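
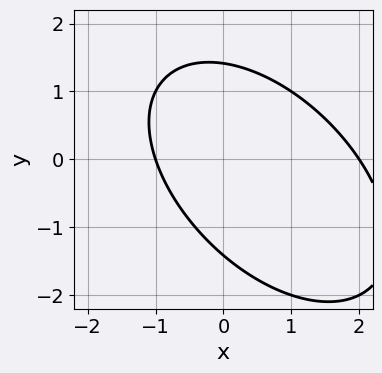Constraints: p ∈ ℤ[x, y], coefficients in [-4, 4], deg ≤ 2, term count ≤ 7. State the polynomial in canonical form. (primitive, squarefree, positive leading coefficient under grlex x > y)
x^2 + x*y + y^2 - x - 2

(a) The degree is 2 — the shape is more complex than any degree-1 curve.
(b) Checking where it meets the axes: among the integer gridlines, it crosses the x-axis at x ∈ {-1, 2}.
(c) The integer polynomial consistent with all of this is the stated p.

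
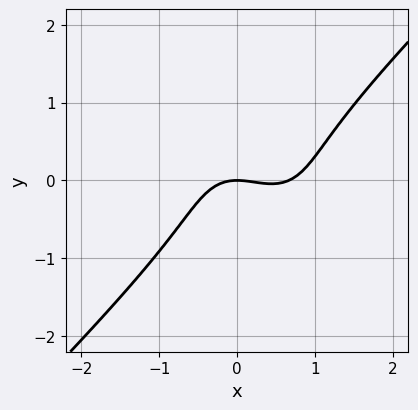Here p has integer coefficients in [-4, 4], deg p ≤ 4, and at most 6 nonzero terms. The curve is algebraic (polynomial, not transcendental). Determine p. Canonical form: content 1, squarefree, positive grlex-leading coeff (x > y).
deg p = 3.
Against the integer gridlines: it meets the y-axis at y = 0 (among the integer gridlines); it crosses the x-axis at the gridline x = 0.
Matching integer coefficients to the picture gives p.

3*x^3 - 3*y^3 - 2*x^2 - 3*y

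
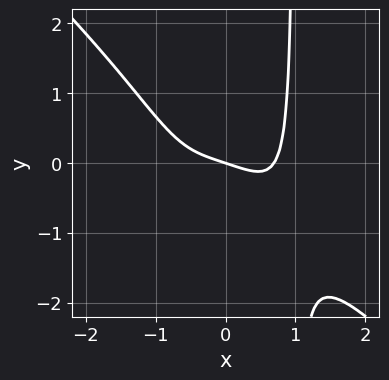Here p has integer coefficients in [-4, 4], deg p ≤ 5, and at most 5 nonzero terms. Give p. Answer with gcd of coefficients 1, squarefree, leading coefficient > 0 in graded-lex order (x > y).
3*x^4 + 3*x^3*y - x - 3*y

deg p = 4. A generic line meets the curve in up to 4 points.
Reading off the gridlines: one y-axis crossing is at y = 0; it meets the x-axis at x = 0 (among the integer gridlines).
The integer polynomial consistent with all of this is the stated p.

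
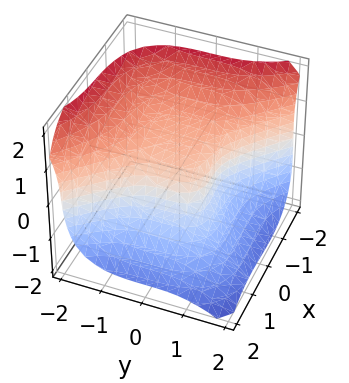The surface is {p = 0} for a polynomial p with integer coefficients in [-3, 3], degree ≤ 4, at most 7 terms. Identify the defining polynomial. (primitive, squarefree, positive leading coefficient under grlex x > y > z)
2*x^3 + 2*y^3 + 2*z^3 + x*z - 1

(a) Degree: the shape is more complex than any degree-2 surface, so deg p = 3.
(b) The integer polynomial consistent with all of this is the stated p.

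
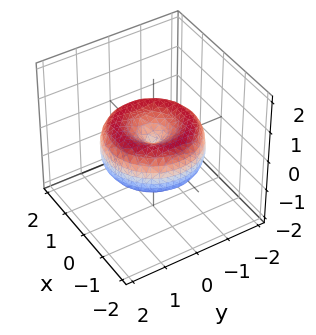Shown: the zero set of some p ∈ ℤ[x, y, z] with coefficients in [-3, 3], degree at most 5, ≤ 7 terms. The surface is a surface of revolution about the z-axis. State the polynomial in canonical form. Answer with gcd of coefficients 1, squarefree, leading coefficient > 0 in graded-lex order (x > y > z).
x^4 + 2*x^2*y^2 + y^4 - 2*x^2 - 2*y^2 + 2*z^2

First, degree: no degree-3 surface has this shape, so deg p = 4.
Then, symmetries: rotational symmetry about the z-axis ⇒ p depends on x, y only through x² + y².
Next, from the axis intercepts and sections: it meets the z-axis at z = 0 (among the integer gridlines); a circular section at z = 0 has radius between 1 and 2.
Finally, matching integer coefficients to the picture gives p.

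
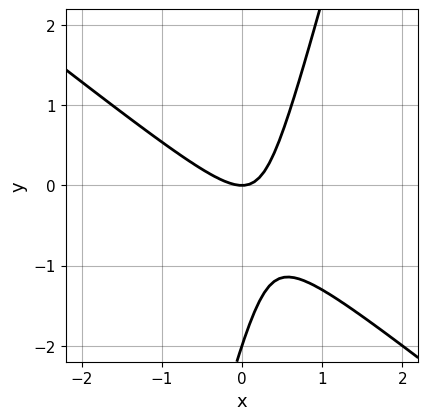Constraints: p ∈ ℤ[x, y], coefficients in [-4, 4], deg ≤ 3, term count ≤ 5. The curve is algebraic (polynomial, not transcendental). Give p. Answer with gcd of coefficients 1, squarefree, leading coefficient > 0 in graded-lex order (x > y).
3*x^2 + 3*x*y - y^2 - 2*y

First, deg p = 2. The shape is more complex than any degree-1 curve.
Then, observable constraints: among the integer gridlines, it crosses the y-axis at y ∈ {-2, 0}; one x-axis crossing is at x = 0.
Finally, assembling these constraints gives the stated polynomial.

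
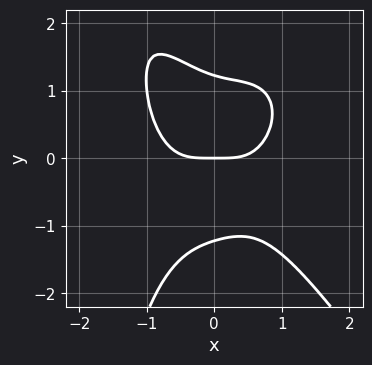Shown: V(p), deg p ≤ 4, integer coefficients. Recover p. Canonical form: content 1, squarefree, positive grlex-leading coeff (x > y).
3*x^4 + x*y^3 - x^2*y + 2*y^3 - 3*y

deg p = 4. The shape is more complex than any degree-3 curve.
From the visible intercepts: it crosses the x-axis at the gridline x = 0; it crosses the y-axis at the gridline y = 0.
Putting this together gives p.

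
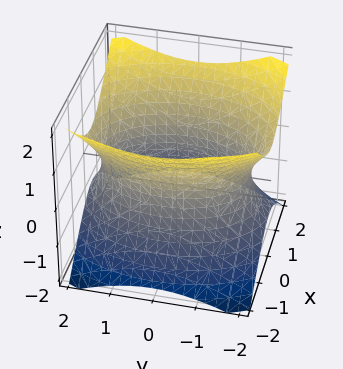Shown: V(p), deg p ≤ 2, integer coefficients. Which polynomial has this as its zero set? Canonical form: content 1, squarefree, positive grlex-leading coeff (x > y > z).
2*x^2 + y^2 - 2*z^2 - 3

Degree: an hourglass — one-sheet hyperboloid; a quadric, so deg p = 2.
Symmetries: the z ↦ −z reflection is a symmetry, so z appears only in even powers; mirror symmetry y ↦ −y ⇒ only even powers of y; it's symmetric under x → −x, forcing even powers of x.
Reading off the gridlines: it misses every integer gridline on the z-axis.
These observations pin down the coefficients.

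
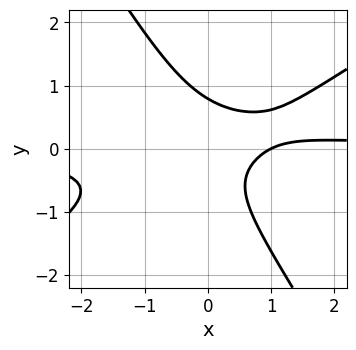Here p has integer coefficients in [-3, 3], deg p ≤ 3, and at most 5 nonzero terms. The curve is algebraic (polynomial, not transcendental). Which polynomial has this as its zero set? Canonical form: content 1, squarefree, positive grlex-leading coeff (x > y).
2*x^2*y - 2*x*y^2 - 2*y^3 - x + 1

deg p = 3. No degree-2 curve has this shape.
Observable constraints: one x-axis crossing is at x = 1.
Assembling these constraints gives the stated polynomial.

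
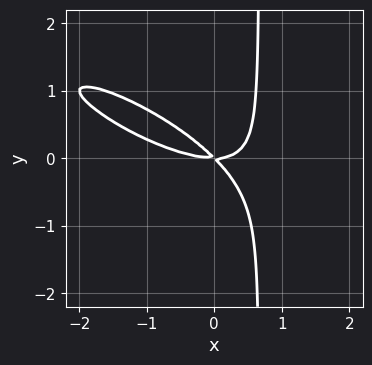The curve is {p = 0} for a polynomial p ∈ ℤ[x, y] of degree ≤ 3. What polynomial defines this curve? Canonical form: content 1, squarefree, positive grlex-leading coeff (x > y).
x^3 + 3*x^2*y + 3*x*y^2 - 2*x*y - 2*y^2

1. The degree is 3 — the shape is more complex than any degree-2 curve.
2. Checking where it meets the axes: one x-axis crossing is at x = 0; one y-axis crossing is at y = 0.
3. Assembling these constraints gives the stated polynomial.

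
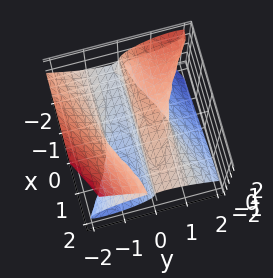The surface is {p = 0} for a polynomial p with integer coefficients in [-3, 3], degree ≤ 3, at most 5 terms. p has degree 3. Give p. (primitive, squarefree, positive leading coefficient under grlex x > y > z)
First, deg p = 3. A generic line meets the surface in up to 3 points.
Then, observable constraints: the y-axis gridline crossings are at y ∈ {-1, 0, 1}; the visible x-axis segment lies entirely on the surface; it meets the z-axis at z = 0 (among the integer gridlines).
Finally, together with the visible shape, these determine p as stated.

2*x*y*z + y^3 + 2*z^3 - y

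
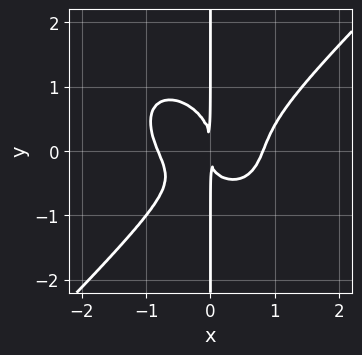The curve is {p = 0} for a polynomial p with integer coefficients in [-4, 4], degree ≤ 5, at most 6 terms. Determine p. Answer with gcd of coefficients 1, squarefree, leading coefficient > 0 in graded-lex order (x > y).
3*x^4 - 3*x*y^3 - 2*x^2*y - 2*x^2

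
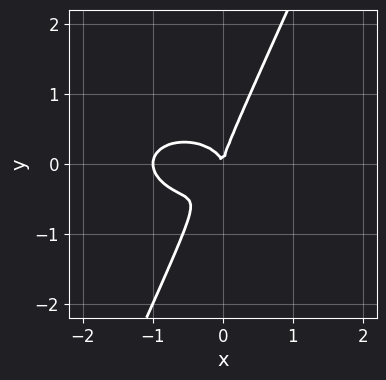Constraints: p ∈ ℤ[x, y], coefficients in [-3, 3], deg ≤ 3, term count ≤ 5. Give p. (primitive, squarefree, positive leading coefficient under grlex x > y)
First, deg p = 3. The shape is more complex than any degree-2 curve.
Then, from the axis intercepts and sections: among the integer gridlines, it crosses the x-axis at x ∈ {-1, 0}; it crosses the y-axis at the gridline y = 0.
Finally, solving for integer coefficients yields p as stated.

x^3 + 2*x*y^2 - y^3 + x^2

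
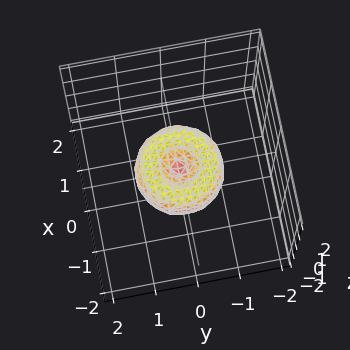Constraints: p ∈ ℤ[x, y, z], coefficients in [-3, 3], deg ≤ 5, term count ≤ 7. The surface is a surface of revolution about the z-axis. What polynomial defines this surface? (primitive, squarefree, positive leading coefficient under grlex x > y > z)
1. The degree is 4 — the shape is more complex than any degree-3 surface.
2. Symmetry: the z-axis is an axis of rotation, so x and y enter only as x² + y².
3. Checking where it meets the axes: it crosses the z-axis at the gridline z = 0; a circular section at z = 0 has radius exactly 1; the x-axis gridline crossings are at x ∈ {-1, 0, 1}; among the integer gridlines, it crosses the y-axis at y ∈ {-1, 0, 1}.
4. Putting this together gives p.

x^4 + 2*x^2*y^2 + y^4 - x^2 - y^2 + z^2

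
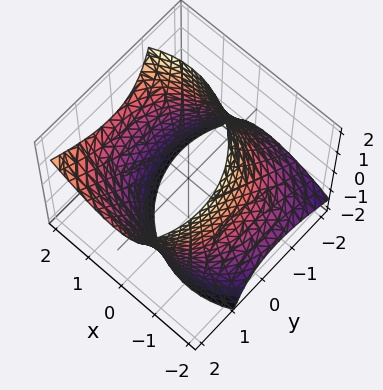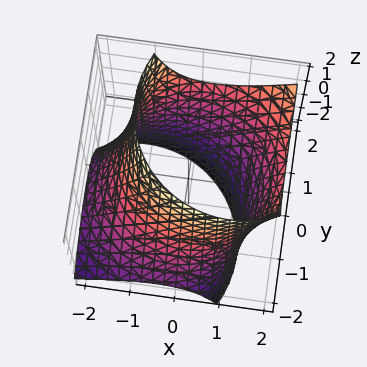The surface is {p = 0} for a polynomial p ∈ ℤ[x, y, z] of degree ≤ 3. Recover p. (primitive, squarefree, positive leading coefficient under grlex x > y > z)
Degree: no degree-1 surface has this shape, so deg p = 2.
Observable constraints: the surface avoids every integer z-axis point in the box.
Matching integer coefficients to the picture gives p.

x^2 - x*z + y^2 - y*z - 3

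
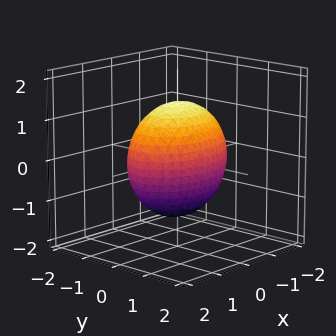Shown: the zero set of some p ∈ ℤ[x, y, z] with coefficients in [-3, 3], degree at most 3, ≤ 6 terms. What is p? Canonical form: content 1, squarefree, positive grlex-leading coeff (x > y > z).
x^2 + 2*y^2 + z^2 - 2

(a) Degree: a closed, bounded, convex surface; a quadric, so deg p = 2.
(b) Symmetries: mirror symmetry x ↦ −x ⇒ only even powers of x; mirror symmetry z ↦ −z ⇒ only even powers of z; it's symmetric under y → −y, forcing even powers of y.
(c) Checking where it meets the axes: among the integer gridlines, it crosses the y-axis at y ∈ {-1, 1}.
(d) Putting this together gives p.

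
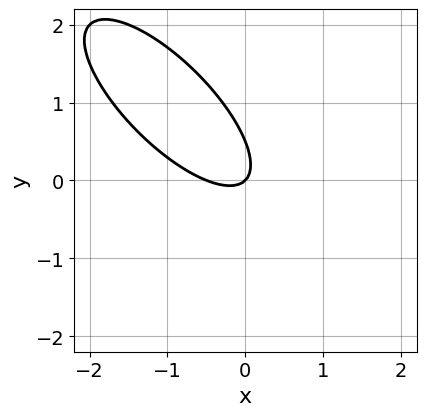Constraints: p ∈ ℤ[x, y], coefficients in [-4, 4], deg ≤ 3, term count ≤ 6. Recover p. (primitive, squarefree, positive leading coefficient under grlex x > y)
2*x^2 + 3*x*y + 2*y^2 + x - y

(a) The degree is 2 — a generic line meets the curve in up to 2 points.
(b) Checking where it meets the axes: one x-axis crossing is at x = 0; one y-axis crossing is at y = 0.
(c) Fitting integer coefficients to these (and the overall shape) gives p.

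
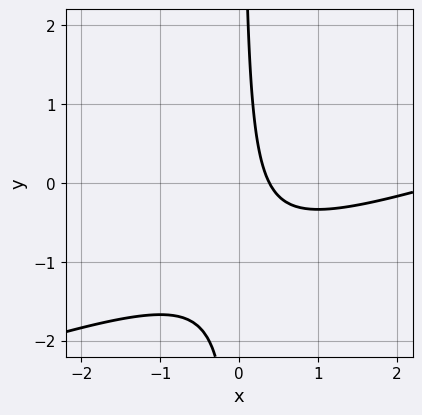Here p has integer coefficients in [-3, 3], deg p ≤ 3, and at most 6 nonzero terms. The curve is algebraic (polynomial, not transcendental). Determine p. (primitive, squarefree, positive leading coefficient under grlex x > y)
x^2 - 3*x*y - 3*x + 1

(a) Degree: no degree-1 curve has this shape, so deg p = 2.
(b) Observable constraints: no y-intercept at any integer in the box.
(c) Matching integer coefficients to the picture gives p.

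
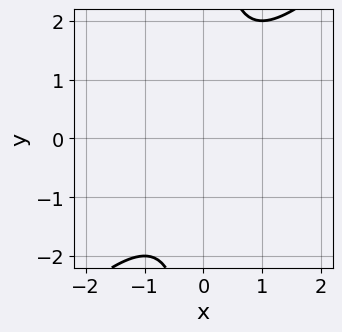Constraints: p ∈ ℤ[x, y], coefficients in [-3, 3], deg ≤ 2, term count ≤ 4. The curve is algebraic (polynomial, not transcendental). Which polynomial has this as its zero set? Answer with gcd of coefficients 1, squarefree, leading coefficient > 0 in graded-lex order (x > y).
(a) deg p = 2.
(b) From the visible intercepts: no x-intercept at any integer in the box; it misses every integer gridline on the y-axis.
(c) Assembling these constraints gives the stated polynomial.

x^2 - x*y + 1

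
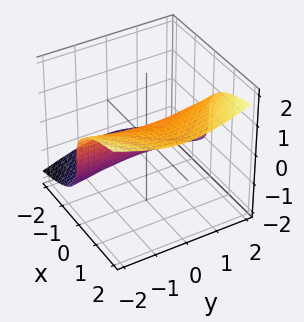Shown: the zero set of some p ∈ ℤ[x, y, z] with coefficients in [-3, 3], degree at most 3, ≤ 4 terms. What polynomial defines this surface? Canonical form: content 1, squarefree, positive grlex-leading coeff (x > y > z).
x*y^2 - x*z^2 - 2*z^3 + 3*x

(a) The degree is 3 — the shape is more complex than any degree-2 surface.
(b) From the axis intercepts and sections: the visible y-axis segment lies entirely on the surface; it meets the z-axis at z = 0 (among the integer gridlines); it crosses the x-axis at the gridline x = 0.
(c) These observations pin down the coefficients.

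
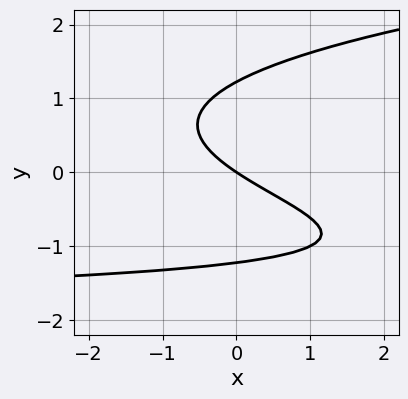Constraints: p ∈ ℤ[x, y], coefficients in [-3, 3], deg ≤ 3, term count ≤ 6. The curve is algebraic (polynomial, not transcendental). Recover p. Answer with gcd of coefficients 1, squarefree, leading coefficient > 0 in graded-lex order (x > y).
First, degree: a generic line meets the curve in up to 3 points, so deg p = 3.
Then, checking where it meets the axes: it meets the x-axis at x = 0 (among the integer gridlines); one y-axis crossing is at y = 0.
Finally, putting this together gives p.

2*y^3 - x*y - 2*x - 3*y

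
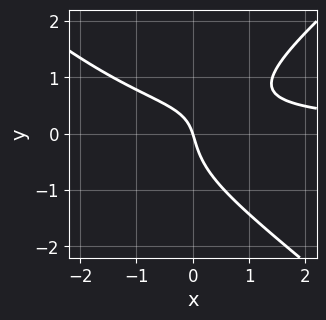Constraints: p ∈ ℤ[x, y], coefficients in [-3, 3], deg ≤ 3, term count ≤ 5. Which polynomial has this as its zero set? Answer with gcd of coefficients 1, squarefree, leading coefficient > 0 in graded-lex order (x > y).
2*x^2*y - 3*y^3 + 3*x*y - 3*x - y

1. deg p = 3. A generic line meets the curve in up to 3 points.
2. Reading off the gridlines: it meets the x-axis at x = 0 (among the integer gridlines); it meets the y-axis at y = 0 (among the integer gridlines).
3. These observations pin down the coefficients.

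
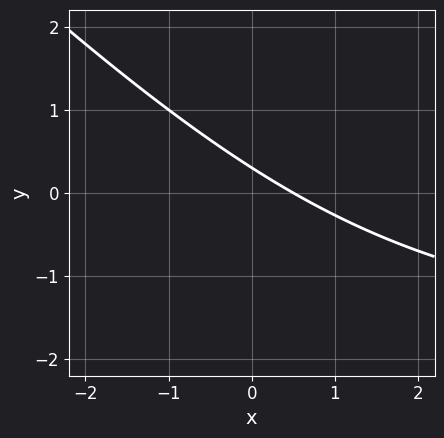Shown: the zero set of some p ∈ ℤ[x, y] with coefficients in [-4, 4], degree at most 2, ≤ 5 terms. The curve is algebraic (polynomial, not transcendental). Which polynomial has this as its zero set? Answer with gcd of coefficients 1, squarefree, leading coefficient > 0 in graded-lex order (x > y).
x*y + y^2 + 2*x + 3*y - 1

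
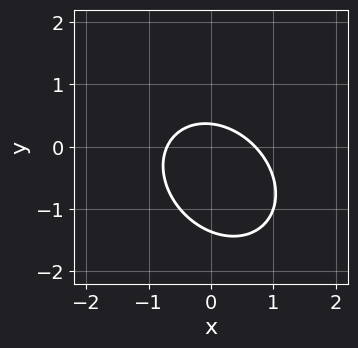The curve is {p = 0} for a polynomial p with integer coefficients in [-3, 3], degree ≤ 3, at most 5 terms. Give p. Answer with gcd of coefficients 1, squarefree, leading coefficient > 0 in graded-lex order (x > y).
First, deg p = 2. No degree-1 curve has this shape.
Finally, the integer polynomial consistent with all of this is the stated p.

2*x^2 + x*y + 2*y^2 + 2*y - 1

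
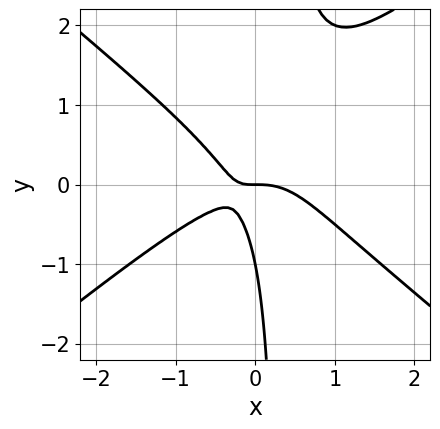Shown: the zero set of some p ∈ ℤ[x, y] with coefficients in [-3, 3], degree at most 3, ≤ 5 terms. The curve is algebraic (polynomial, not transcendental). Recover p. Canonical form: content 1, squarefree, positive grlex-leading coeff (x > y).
2*x^3 - 3*x*y^2 + 2*x*y + y^2 + y

First, degree: no degree-2 curve has this shape, so deg p = 3.
Then, reading off the gridlines: it meets the x-axis at x = 0 (among the integer gridlines); the y-axis gridline crossings are at y ∈ {-1, 0}.
Finally, the integer polynomial consistent with all of this is the stated p.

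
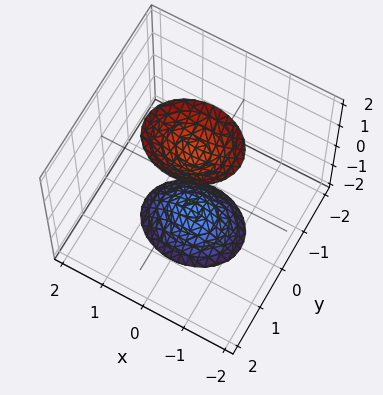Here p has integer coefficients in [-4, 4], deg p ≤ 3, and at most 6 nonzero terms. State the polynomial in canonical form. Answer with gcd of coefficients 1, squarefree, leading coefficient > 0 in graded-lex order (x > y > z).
2*x^2 + 3*y^2 - z^2 + 2

(a) I count 2 distinct pieces. They look like related sheets of one shape, so recover p as a whole.
(b) Degree: two separate bowl-shaped sheets opening away from each other; a quadric, so deg p = 2.
(c) Symmetries: mirror symmetry z ↦ −z ⇒ only even powers of z; the x ↦ −x reflection is a symmetry, so x appears only in even powers; the y ↦ −y reflection is a symmetry, so y appears only in even powers.
(d) Observable constraints: the surface avoids every integer y-axis point in the box; no x-intercept at any integer in the box.
(e) Putting this together gives p.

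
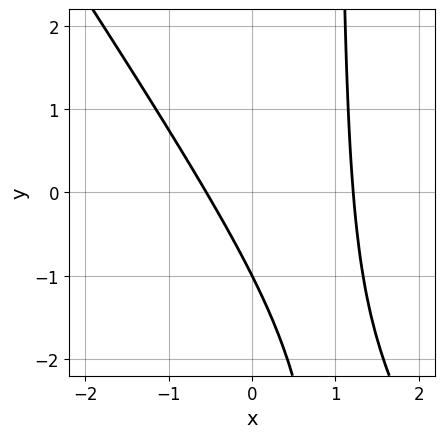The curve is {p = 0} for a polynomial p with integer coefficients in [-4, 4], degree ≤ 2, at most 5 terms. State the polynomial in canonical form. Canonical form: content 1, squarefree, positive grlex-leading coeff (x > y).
3*x^2 + 2*x*y - 2*x - 2*y - 2

deg p = 2. A generic line meets the curve in up to 2 points.
From the axis intercepts and sections: one y-axis crossing is at y = -1.
Together with the visible shape, these determine p as stated.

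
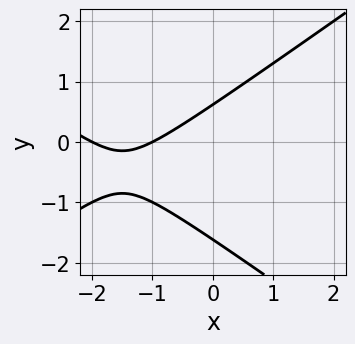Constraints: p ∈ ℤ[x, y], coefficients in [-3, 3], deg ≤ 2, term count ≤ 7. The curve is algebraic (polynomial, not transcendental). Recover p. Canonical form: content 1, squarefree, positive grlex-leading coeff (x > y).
The degree is 2 — a generic line meets the curve in up to 2 points.
From the axis intercepts and sections: among the integer gridlines, it crosses the x-axis at x ∈ {-2, -1}.
Solving for integer coefficients yields p as stated.

x^2 - 2*y^2 + 3*x - 2*y + 2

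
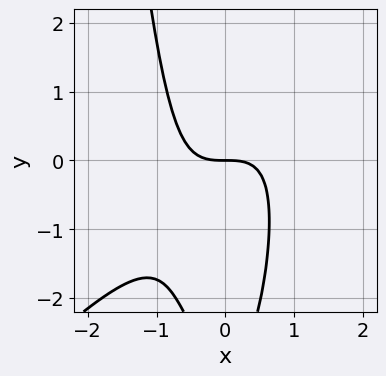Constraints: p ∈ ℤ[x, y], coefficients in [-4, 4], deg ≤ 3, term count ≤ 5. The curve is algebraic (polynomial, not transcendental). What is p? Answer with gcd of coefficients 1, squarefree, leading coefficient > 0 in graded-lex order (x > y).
3*x^3 - 3*x^2*y + y^2 + 3*y

deg p = 3. A generic line meets the curve in up to 3 points.
Checking where it meets the axes: one x-axis crossing is at x = 0; it meets the y-axis at y = 0 (among the integer gridlines).
Matching integer coefficients to the picture gives p.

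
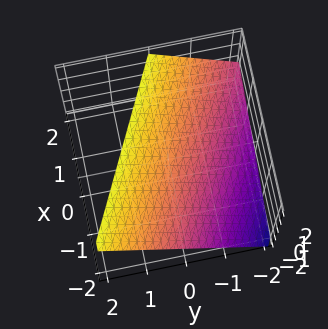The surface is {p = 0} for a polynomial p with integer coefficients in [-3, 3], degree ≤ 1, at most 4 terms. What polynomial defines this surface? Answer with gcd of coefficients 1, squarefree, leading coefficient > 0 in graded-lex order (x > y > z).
1. The degree is 1 — the surface is flat (a plane).
2. From the axis intercepts and sections: one y-axis crossing is at y = -1; it crosses the x-axis at the gridline x = -2; it crosses the z-axis at the gridline z = 1.
3. Together with the visible shape, these determine p as stated.

x + 2*y - 2*z + 2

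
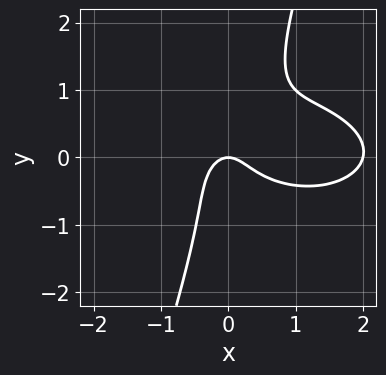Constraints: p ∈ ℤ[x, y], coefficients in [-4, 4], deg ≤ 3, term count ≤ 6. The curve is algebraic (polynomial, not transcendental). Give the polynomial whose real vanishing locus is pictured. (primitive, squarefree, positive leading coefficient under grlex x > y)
x^3 + 3*x*y^2 - y^3 - 2*x^2 - y

deg p = 3.
From the axis intercepts and sections: the x-axis gridline crossings are at x ∈ {0, 2}; it crosses the y-axis at the gridline y = 0.
Putting this together gives p.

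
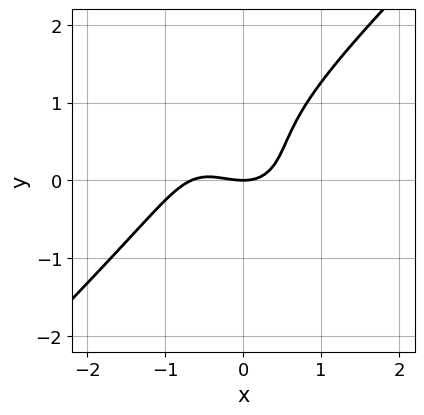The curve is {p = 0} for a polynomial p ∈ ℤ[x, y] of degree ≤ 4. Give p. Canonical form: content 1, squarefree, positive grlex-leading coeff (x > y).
3*x^3 - 3*y^3 + 2*x^2 + 3*y^2 - 3*y

deg p = 3.
Checking where it meets the axes: one x-axis crossing is at x = 0; it crosses the y-axis at the gridline y = 0.
Assembling these constraints gives the stated polynomial.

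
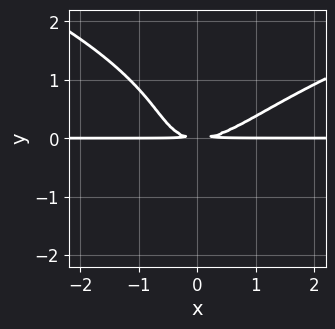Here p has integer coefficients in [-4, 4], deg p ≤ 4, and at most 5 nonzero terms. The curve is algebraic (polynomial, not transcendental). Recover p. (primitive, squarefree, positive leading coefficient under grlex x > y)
1. deg p = 4. The shape is more complex than any degree-3 curve.
2. From the axis intercepts and sections: every point of the x-axis in the box is on the curve.
3. Fitting integer coefficients to these (and the overall shape) gives p.

2*y^4 - 2*x^2*y + 2*x*y^2 + 3*y^2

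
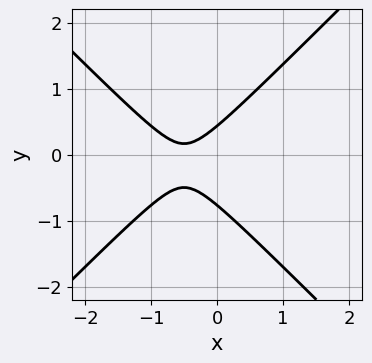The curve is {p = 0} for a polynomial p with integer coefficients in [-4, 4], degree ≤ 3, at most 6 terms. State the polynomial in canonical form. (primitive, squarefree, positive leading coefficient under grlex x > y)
Degree: a generic line meets the curve in up to 2 points, so deg p = 2.
Observable constraints: no x-intercept at any integer in the box.
Solving for integer coefficients yields p as stated.

3*x^2 - 3*y^2 + 3*x - y + 1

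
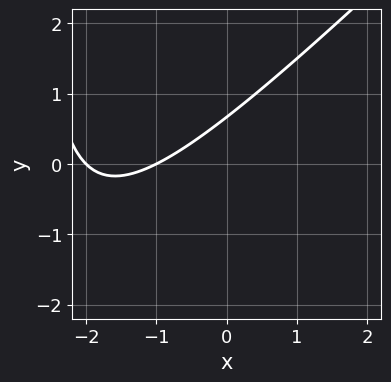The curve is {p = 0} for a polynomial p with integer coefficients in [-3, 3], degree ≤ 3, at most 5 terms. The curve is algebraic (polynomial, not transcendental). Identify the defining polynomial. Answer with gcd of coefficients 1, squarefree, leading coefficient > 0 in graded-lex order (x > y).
First, the degree is 2 — the shape is more complex than any degree-1 curve.
Next, checking where it meets the axes: the x-axis gridline crossings are at x ∈ {-2, -1}.
Finally, these observations pin down the coefficients.

x^2 - x*y + 3*x - 3*y + 2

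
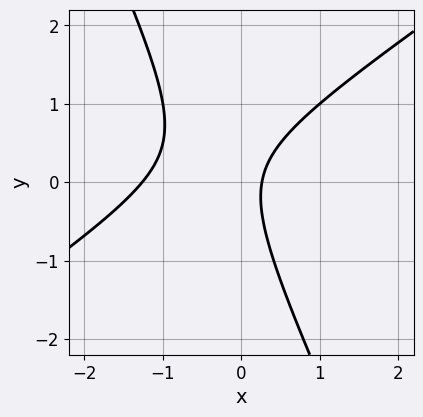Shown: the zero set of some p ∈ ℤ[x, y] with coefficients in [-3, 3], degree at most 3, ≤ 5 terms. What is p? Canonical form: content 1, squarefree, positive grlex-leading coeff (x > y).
3*x^2 - 3*x*y - 2*y^2 + 3*x - 1

1. The degree is 2 — no degree-1 curve has this shape.
2. From the visible intercepts: no y-intercept at any integer in the box.
3. These observations pin down the coefficients.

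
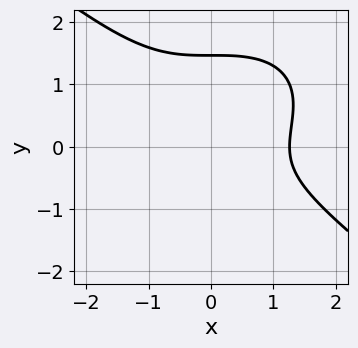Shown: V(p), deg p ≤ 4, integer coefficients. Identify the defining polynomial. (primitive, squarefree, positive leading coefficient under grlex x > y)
1. deg p = 3.
2. The integer polynomial consistent with all of this is the stated p.

x^3 + 2*y^3 - 2*y^2 - 2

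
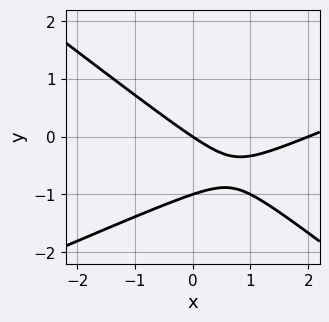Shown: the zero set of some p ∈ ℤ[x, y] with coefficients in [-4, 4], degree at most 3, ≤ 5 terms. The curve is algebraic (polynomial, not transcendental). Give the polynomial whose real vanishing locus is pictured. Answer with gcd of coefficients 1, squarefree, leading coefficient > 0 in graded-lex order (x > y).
deg p = 2. A generic line meets the curve in up to 2 points.
From the visible intercepts: among the integer gridlines, it crosses the x-axis at x ∈ {0, 2}; the y-axis gridline crossings are at y ∈ {-1, 0}.
Putting this together gives p.

x^2 - x*y - 3*y^2 - 2*x - 3*y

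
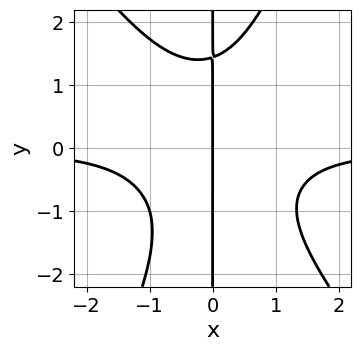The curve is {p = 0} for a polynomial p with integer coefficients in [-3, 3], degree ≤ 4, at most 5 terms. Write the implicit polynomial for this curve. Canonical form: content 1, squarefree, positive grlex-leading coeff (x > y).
3*x^3*y + x^2*y^2 - x*y^3 + 3*x

The degree is 4 — the shape is more complex than any degree-3 curve.
Checking where it meets the axes: every point of the y-axis in the box is on the curve; one x-axis crossing is at x = 0.
Together with the visible shape, these determine p as stated.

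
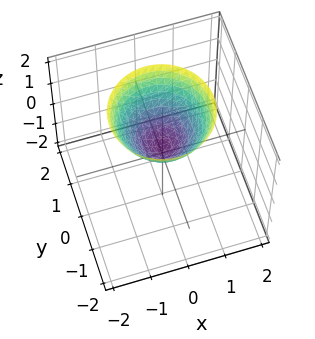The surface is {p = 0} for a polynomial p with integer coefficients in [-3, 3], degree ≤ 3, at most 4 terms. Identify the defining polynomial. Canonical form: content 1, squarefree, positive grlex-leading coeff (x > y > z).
3*x^2 + 3*y^2 - 3*z + 1

First, degree: a generic line meets the surface in up to 2 points, so deg p = 2.
Then, symmetry: the z-axis is an axis of rotation, so x and y enter only as x² + y².
Then, checking where it meets the axes: no x-intercept at any integer in the box; no y-intercept at any integer in the box; a circular section at z = 1 has radius between 0 and 1.
Finally, solving for integer coefficients yields p as stated.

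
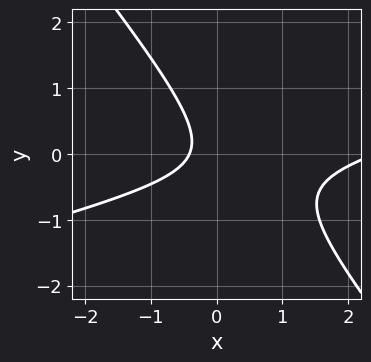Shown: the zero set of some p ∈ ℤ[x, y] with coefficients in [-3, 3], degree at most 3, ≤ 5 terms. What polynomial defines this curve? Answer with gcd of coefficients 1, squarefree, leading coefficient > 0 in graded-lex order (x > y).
Degree: no degree-1 curve has this shape, so deg p = 2.
Observable constraints: no y-intercept at any integer in the box.
Fitting integer coefficients to these (and the overall shape) gives p.

x^2 - 3*x*y - 3*y^2 - 2*x - 1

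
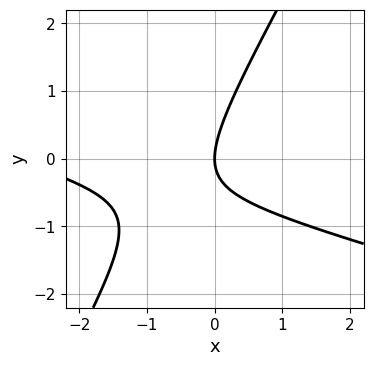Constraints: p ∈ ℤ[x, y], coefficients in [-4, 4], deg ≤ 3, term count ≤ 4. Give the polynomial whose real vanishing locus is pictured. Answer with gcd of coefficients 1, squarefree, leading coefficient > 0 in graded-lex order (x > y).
x^2 + 3*x*y - 2*y^2 + 3*x

First, deg p = 2.
Then, from the axis intercepts and sections: it crosses the x-axis at the gridline x = 0; it crosses the y-axis at the gridline y = 0.
Finally, the integer polynomial consistent with all of this is the stated p.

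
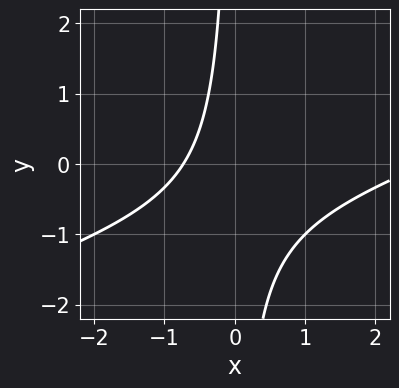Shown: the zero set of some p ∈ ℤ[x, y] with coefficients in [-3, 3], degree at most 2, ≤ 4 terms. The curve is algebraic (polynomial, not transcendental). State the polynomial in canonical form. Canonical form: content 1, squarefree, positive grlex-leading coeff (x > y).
The degree is 2 — no degree-1 curve has this shape.
From the visible intercepts: no y-intercept at any integer in the box.
Assembling these constraints gives the stated polynomial.

x^2 - 3*x*y - 2*x - 2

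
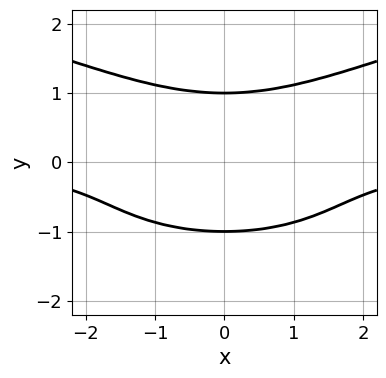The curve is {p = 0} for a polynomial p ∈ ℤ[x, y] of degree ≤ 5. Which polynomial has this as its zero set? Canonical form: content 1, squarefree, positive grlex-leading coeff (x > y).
First, degree: the shape is more complex than any degree-3 curve, so deg p = 4.
Next, symmetries: mirror symmetry x ↦ −x ⇒ only even powers of x.
Next, reading off the gridlines: the y-axis gridline crossings are at y ∈ {-1, 1}; the curve avoids every integer x-axis point in the box.
Finally, together with the visible shape, these determine p as stated.

2*y^4 - x^2*y - 2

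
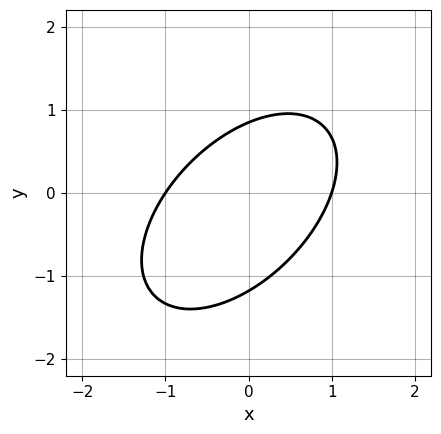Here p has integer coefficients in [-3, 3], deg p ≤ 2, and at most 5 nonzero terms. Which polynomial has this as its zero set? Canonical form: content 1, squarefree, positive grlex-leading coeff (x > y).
3*x^2 - 3*x*y + 3*y^2 + y - 3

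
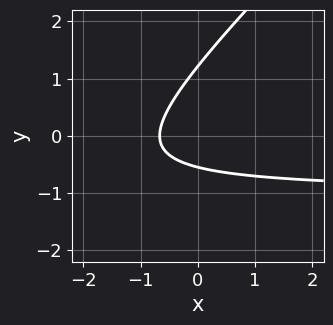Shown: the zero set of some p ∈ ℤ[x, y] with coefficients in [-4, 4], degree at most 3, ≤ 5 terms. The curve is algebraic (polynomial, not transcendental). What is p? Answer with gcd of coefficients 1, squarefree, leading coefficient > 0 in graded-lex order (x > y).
3*x*y - 3*y^2 + 3*x + 2*y + 2

(a) deg p = 2. A generic line meets the curve in up to 2 points.
(b) Solving for integer coefficients yields p as stated.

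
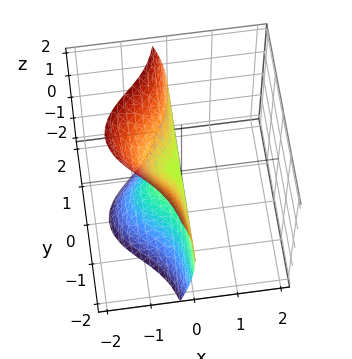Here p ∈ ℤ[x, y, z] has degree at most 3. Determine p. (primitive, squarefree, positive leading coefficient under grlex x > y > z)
First, the degree is 3 — the shape is more complex than any degree-2 surface.
Next, from the visible intercepts: the visible y-axis segment lies entirely on the surface; it crosses the z-axis at the gridline z = 0; one x-axis crossing is at x = 0.
Finally, solving for integer coefficients yields p as stated.

x^3 + 3*x*y^2 + z^2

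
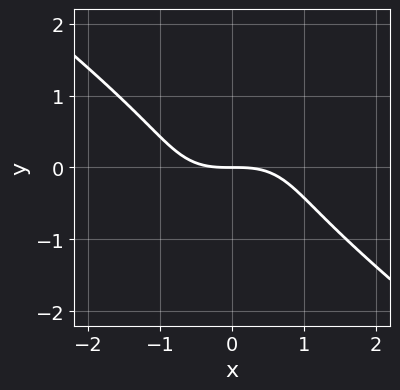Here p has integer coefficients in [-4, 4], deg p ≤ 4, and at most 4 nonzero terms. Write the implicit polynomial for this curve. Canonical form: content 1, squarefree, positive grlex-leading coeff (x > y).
1. The degree is 3 — no degree-2 curve has this shape.
2. Checking where it meets the axes: it crosses the y-axis at the gridline y = 0; one x-axis crossing is at x = 0.
3. The integer polynomial consistent with all of this is the stated p.

x^3 + 2*y^3 + 2*y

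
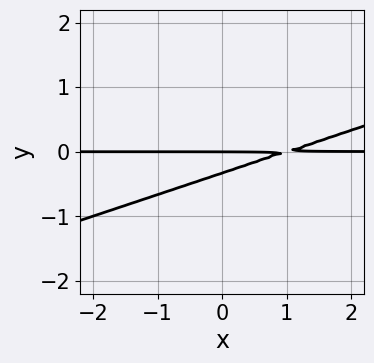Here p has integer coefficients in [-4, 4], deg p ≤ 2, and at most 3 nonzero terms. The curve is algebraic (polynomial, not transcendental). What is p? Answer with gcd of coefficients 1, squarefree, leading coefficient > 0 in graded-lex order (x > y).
x*y - 3*y^2 - y

The degree is 2 — no degree-1 curve has this shape.
Checking where it meets the axes: one y-axis crossing is at y = 0; the visible x-axis segment lies entirely on the curve.
Solving for integer coefficients yields p as stated.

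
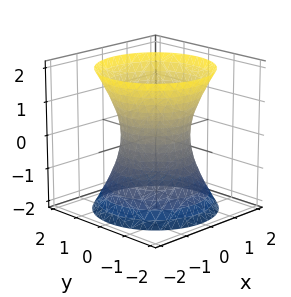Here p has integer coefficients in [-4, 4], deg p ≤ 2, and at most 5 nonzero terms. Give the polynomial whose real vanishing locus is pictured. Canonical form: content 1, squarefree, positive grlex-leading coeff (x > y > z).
Degree: an hourglass — one-sheet hyperboloid; a quadric, so deg p = 2.
Symmetry: every cross-section ⟂ z is a circle, so x, y appear only via x² + y²; the z ↦ −z reflection is a symmetry, so z appears only in even powers.
Checking where it meets the axes: a circular section at z = 2 has radius between 1 and 2; the y-axis gridline crossings are at y ∈ {-1, 1}; among the integer gridlines, it crosses the x-axis at x ∈ {-1, 1}.
Solving for integer coefficients yields p as stated.

2*x^2 + 2*y^2 - z^2 - 2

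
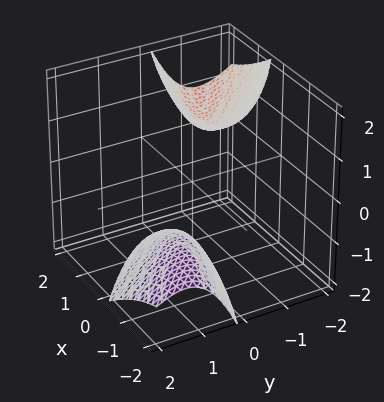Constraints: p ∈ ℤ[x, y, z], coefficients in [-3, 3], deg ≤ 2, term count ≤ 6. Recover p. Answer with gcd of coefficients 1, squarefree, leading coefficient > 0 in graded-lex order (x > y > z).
x^2 + 3*x*y + 3*y^2 + 2*y*z - z^2 + 2

First, there are 2 components.
Then, the degree is 2 — no degree-1 surface has this shape.
Then, reading off the gridlines: it misses every integer gridline on the x-axis; it misses every integer gridline on the y-axis.
Finally, these observations pin down the coefficients.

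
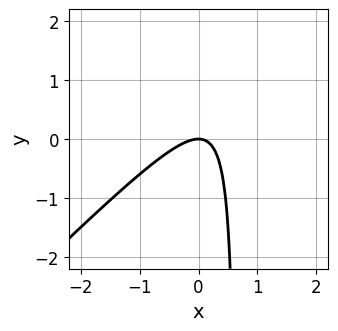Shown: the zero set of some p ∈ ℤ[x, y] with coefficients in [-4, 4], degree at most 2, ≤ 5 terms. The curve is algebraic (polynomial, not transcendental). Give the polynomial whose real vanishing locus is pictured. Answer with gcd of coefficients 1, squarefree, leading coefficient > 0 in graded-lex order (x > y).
deg p = 2. A generic line meets the curve in up to 2 points.
Against the integer gridlines: it meets the x-axis at x = 0 (among the integer gridlines); it crosses the y-axis at the gridline y = 0.
These observations pin down the coefficients.

3*x^2 - 3*x*y + 2*y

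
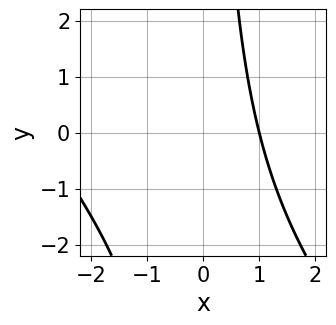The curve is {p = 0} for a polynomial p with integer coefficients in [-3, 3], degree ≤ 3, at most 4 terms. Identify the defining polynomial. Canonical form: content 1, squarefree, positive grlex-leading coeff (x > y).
x^2 + x*y + 2*x - 3

1. deg p = 2. A generic line meets the curve in up to 2 points.
2. Reading off the gridlines: it misses every integer gridline on the y-axis; one x-axis crossing is at x = 1.
3. Solving for integer coefficients yields p as stated.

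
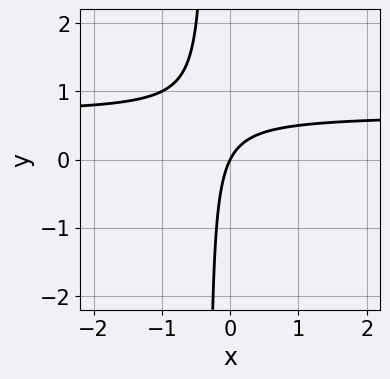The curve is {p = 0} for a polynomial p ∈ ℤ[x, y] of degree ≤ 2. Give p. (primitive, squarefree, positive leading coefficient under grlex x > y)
3*x*y - 2*x + y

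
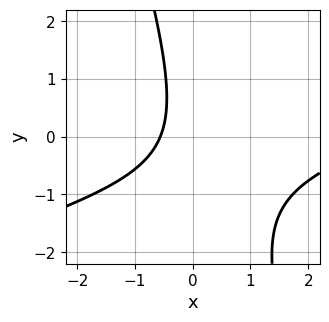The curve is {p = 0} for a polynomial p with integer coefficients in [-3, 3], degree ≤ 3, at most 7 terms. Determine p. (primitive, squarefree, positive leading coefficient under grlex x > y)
First, degree: no degree-1 curve has this shape, so deg p = 2.
Then, reading off the gridlines: no y-intercept at any integer in the box.
Finally, putting this together gives p.

x^2 - 3*x*y - y^2 - 3*x - 2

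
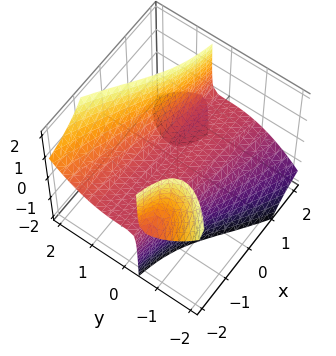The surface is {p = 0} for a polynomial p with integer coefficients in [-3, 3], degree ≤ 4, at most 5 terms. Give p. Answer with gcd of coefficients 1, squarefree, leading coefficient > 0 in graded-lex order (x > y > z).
3*x*y*z + 2*y^3 - 3*z

(a) I count 3 distinct pieces.
(b) The degree is 3 — no degree-2 surface has this shape.
(c) From the visible intercepts: one z-axis crossing is at z = 0; one y-axis crossing is at y = 0; the visible x-axis segment lies entirely on the surface.
(d) Putting this together gives p.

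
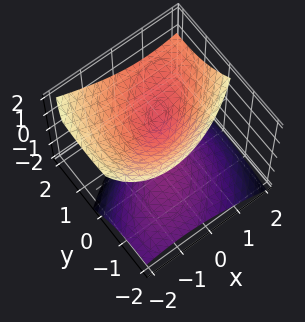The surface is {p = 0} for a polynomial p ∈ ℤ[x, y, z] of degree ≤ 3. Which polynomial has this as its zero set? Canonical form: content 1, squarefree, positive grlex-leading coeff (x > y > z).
2*x^2 - 2*x*y + 2*y^2 - 3*y*z - 3*z^2 + 1

(a) There are 2 components. They look like related sheets of one shape, so recover p as a whole.
(b) deg p = 2. No degree-1 surface has this shape.
(c) Against the integer gridlines: it misses every integer gridline on the x-axis; no y-intercept at any integer in the box.
(d) Together with the visible shape, these determine p as stated.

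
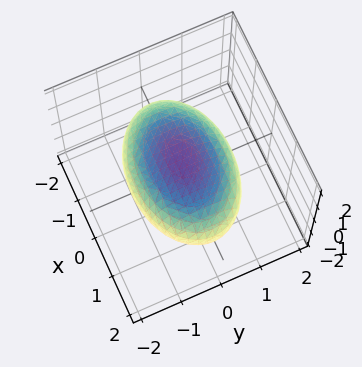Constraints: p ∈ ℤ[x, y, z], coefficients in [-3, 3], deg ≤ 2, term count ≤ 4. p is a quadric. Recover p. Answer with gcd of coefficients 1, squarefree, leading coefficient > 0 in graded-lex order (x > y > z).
x^2 + 2*y^2 + 3*z^2 - 3

deg p = 2.
Symmetries: mirror symmetry y ↦ −y ⇒ only even powers of y; it's symmetric under x → −x, forcing even powers of x; it's symmetric under z → −z, forcing even powers of z.
Observable constraints: among the integer gridlines, it crosses the z-axis at z ∈ {-1, 1}.
Fitting integer coefficients to these (and the overall shape) gives p.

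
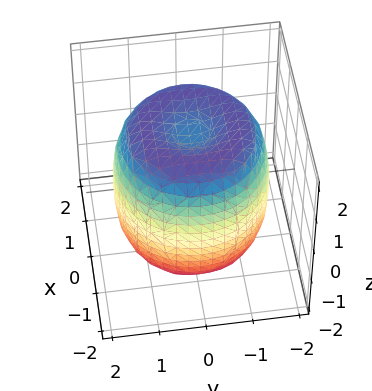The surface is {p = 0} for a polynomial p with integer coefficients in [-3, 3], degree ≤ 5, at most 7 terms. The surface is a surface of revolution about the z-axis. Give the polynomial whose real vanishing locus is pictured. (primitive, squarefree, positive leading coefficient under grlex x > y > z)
x^4 + 2*x^2*y^2 + y^4 - 2*x^2 - 2*y^2 + z^2 - 2

(a) deg p = 4.
(b) By symmetry, the z-axis is an axis of rotation, so x and y enter only as x² + y².
(c) Checking where it meets the axes: a circular section at z = 0 has radius between 1 and 2.
(d) Assembling these constraints gives the stated polynomial.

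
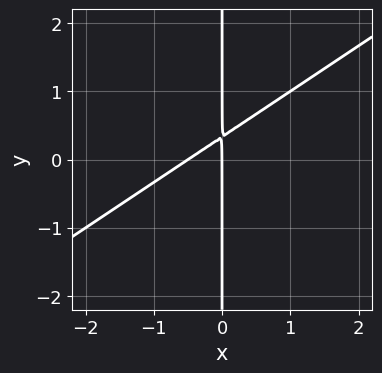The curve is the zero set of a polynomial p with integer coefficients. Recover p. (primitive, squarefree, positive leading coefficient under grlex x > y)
2*x^2 - 3*x*y + x

deg p = 2.
From the axis intercepts and sections: every point of the y-axis in the box is on the curve; one x-axis crossing is at x = 0.
Matching integer coefficients to the picture gives p.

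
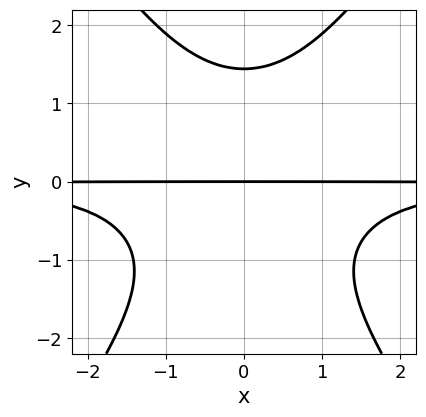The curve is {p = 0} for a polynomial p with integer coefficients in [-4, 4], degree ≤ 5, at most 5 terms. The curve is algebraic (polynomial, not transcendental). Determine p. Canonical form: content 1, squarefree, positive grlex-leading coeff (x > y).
First, deg p = 4. The shape is more complex than any degree-3 curve.
Then, symmetries: it's symmetric under x → −x, forcing even powers of x.
Then, from the axis intercepts and sections: every point of the x-axis in the box is on the curve; one y-axis crossing is at y = 0.
Finally, matching integer coefficients to the picture gives p.

2*x^2*y^2 - y^4 + 3*y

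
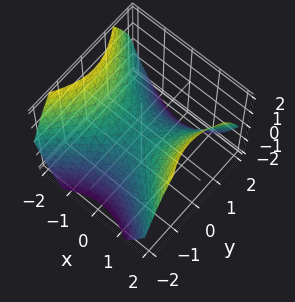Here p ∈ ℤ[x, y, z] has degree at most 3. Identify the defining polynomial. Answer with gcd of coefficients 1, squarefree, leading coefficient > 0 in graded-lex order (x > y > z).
2*x^2 - 2*y^2 - 3*z

1. Degree: a hyperbolic paraboloid; a quadric, so deg p = 2.
2. Symmetries: mirror symmetry x ↦ −x ⇒ only even powers of x; mirror symmetry y ↦ −y ⇒ only even powers of y.
3. Checking where it meets the axes: it meets the x-axis at x = 0 (among the integer gridlines); one y-axis crossing is at y = 0.
4. Matching integer coefficients to the picture gives p.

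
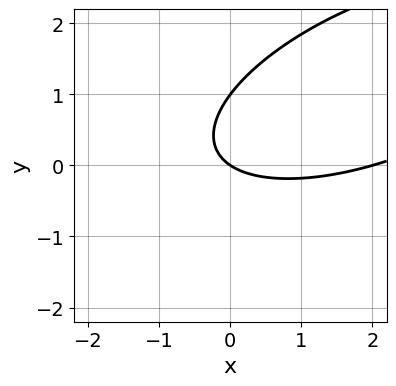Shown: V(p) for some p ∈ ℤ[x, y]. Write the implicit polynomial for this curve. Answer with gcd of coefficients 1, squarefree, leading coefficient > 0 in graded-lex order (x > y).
x^2 - 2*x*y + 3*y^2 - 2*x - 3*y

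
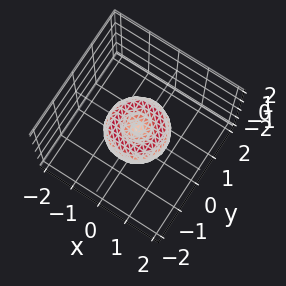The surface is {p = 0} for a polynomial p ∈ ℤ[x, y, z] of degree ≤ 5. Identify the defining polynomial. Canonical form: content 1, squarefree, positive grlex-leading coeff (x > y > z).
First, deg p = 4. The shape is more complex than any degree-3 surface.
Next, symmetry: every cross-section ⟂ z is a circle, so x, y appear only via x² + y².
Then, observable constraints: the y-axis gridline crossings are at y ∈ {-1, 0, 1}; it meets the z-axis at z = 0 (among the integer gridlines).
Finally, matching integer coefficients to the picture gives p. Check: (-1, 0, 0) on the x-axis lies on the surface, and p(-1, 0, 0) = 0. ✓

x^4 + 2*x^2*y^2 + y^4 - x^2 - y^2 + z^2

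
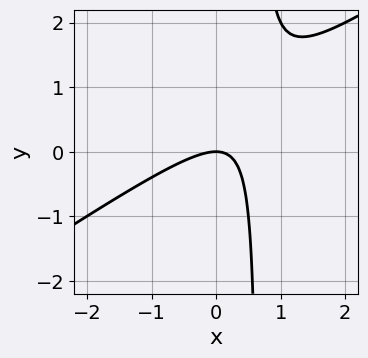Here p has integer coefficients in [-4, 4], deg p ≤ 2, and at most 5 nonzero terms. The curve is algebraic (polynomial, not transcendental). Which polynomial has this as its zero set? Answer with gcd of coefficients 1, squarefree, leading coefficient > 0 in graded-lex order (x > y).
2*x^2 - 3*x*y + 2*y

1. Degree: no degree-1 curve has this shape, so deg p = 2.
2. From the axis intercepts and sections: it crosses the x-axis at the gridline x = 0; it crosses the y-axis at the gridline y = 0.
3. The integer polynomial consistent with all of this is the stated p.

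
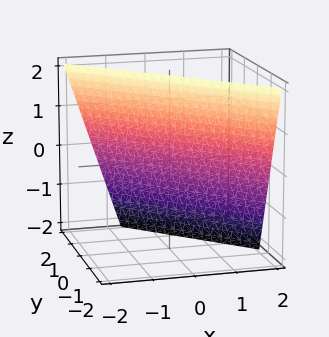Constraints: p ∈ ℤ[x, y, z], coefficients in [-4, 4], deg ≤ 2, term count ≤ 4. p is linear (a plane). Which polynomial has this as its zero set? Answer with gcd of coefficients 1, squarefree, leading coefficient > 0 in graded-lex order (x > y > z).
3*x + 3*y + z - 2

1. Degree: every cross-section is a straight line — this is a plane, so deg p = 1.
2. From the axis intercepts and sections: it meets the z-axis at z = 2 (among the integer gridlines).
3. The integer polynomial consistent with all of this is the stated p.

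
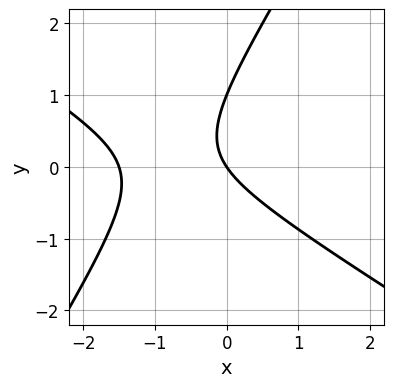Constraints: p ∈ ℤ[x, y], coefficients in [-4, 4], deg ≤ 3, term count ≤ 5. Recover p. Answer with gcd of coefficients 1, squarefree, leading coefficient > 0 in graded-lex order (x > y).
2*x^2 + 2*x*y - 2*y^2 + 3*x + 2*y

(a) The degree is 2 — a generic line meets the curve in up to 2 points.
(b) Observable constraints: among the integer gridlines, it crosses the y-axis at y ∈ {0, 1}; it crosses the x-axis at the gridline x = 0.
(c) Matching integer coefficients to the picture gives p.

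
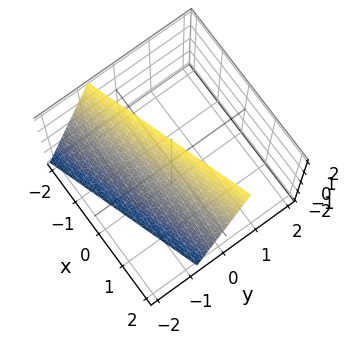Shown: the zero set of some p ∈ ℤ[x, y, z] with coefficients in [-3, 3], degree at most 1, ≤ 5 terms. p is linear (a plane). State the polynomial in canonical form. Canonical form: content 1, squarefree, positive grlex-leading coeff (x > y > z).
deg p = 1.
Checking where it meets the axes: it meets the x-axis at x = 2 (among the integer gridlines); it crosses the z-axis at the gridline z = 2.
These observations pin down the coefficients.

x - 3*y + z - 2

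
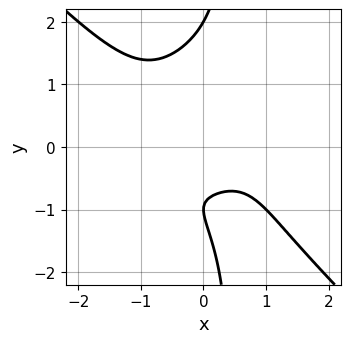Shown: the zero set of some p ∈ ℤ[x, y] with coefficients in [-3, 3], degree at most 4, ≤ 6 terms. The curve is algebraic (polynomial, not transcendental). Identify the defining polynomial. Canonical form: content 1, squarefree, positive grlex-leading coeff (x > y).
2*x^4 + 2*x*y^3 - y^3 + 3*y + 2

1. deg p = 4. The shape is more complex than any degree-3 curve.
2. Reading off the gridlines: it misses every integer gridline on the x-axis; the y-axis gridline crossings are at y ∈ {-1, 2}.
3. Matching integer coefficients to the picture gives p.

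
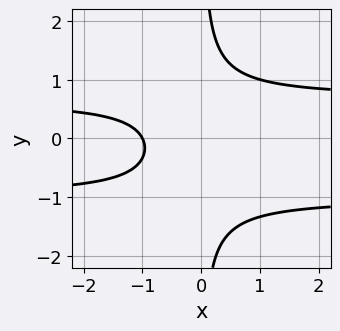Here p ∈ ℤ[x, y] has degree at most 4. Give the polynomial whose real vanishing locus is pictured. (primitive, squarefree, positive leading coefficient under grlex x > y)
3*x*y^2 + x*y - 2*x - 2

(a) Degree: the shape is more complex than any degree-2 curve, so deg p = 3.
(b) Against the integer gridlines: one x-axis crossing is at x = -1; no y-intercept at any integer in the box.
(c) The integer polynomial consistent with all of this is the stated p.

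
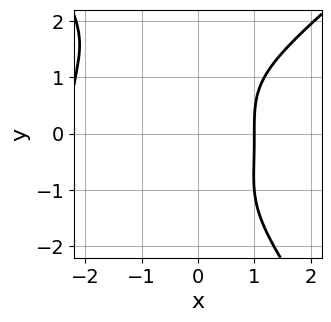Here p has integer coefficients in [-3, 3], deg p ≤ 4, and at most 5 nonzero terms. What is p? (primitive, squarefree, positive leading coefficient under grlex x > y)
x^4 - x*y^3 - y^4 + 2*x^3 - 3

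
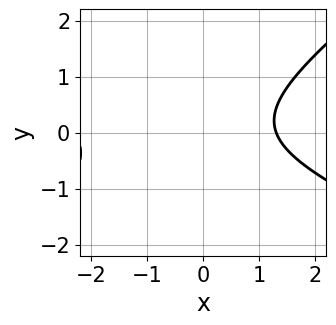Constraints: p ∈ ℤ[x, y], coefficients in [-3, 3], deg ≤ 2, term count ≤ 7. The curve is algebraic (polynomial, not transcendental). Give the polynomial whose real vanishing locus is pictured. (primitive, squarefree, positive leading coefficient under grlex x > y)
deg p = 2. The shape is more complex than any degree-1 curve.
Observable constraints: it misses every integer gridline on the y-axis.
Together with the visible shape, these determine p as stated.

x^2 + x*y - 3*y^2 + x - 3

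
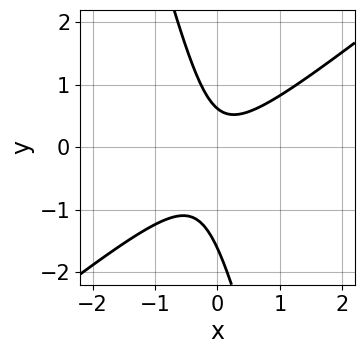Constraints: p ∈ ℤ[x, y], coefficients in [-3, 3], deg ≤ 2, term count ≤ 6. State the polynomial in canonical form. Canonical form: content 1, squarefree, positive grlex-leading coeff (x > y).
(a) The degree is 2 — the shape is more complex than any degree-1 curve.
(b) Checking where it meets the axes: the curve avoids every integer x-axis point in the box.
(c) The integer polynomial consistent with all of this is the stated p.

3*x^2 - 3*x*y - y^2 - y + 1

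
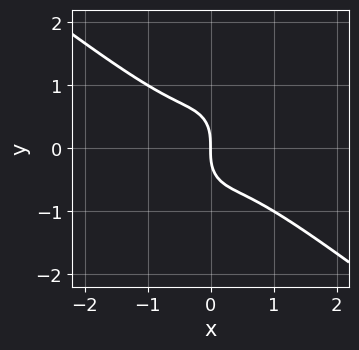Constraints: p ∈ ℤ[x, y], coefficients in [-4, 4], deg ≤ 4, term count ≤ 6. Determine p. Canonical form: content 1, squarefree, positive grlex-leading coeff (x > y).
2*x^3 + 2*x^2*y + y^3 + x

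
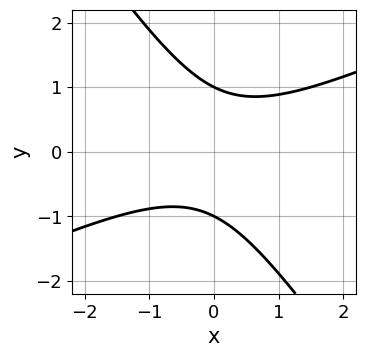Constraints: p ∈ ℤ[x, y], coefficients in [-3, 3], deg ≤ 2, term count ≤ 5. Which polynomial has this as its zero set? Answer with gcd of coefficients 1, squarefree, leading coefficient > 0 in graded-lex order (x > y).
2*x^2 - 3*x*y - 3*y^2 + 3

First, the degree is 2 — no degree-1 curve has this shape.
Then, reading off the gridlines: no x-intercept at any integer in the box; among the integer gridlines, it crosses the y-axis at y ∈ {-1, 1}.
Finally, putting this together gives p.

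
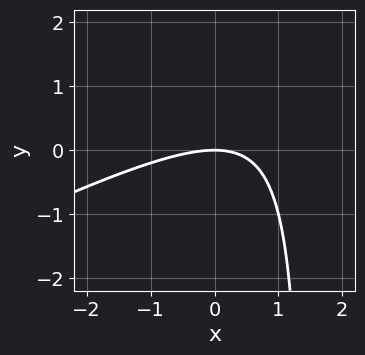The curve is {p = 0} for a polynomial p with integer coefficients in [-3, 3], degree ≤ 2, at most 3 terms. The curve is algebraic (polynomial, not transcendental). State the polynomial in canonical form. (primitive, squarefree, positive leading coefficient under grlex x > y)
x^2 - 2*x*y + 3*y

(a) The degree is 2 — a generic line meets the curve in up to 2 points.
(b) From the axis intercepts and sections: it crosses the y-axis at the gridline y = 0; one x-axis crossing is at x = 0.
(c) Solving for integer coefficients yields p as stated.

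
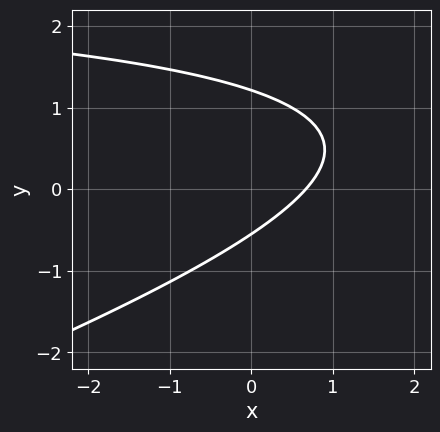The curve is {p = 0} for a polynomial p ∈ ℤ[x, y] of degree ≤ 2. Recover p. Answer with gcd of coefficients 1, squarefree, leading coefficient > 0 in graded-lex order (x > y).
First, degree: a generic line meets the curve in up to 2 points, so deg p = 2.
Finally, solving for integer coefficients yields p as stated.

x*y - 3*y^2 - 3*x + 2*y + 2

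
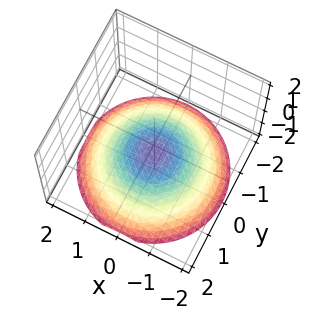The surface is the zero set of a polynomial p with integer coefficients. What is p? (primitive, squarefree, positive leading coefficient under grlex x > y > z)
1. deg p = 2. A generic line meets the surface in up to 2 points.
2. Symmetries: the z-axis is an axis of rotation, so x and y enter only as x² + y².
3. Observable constraints: no y-intercept at any integer in the box; a circular section at z = -1 has radius exactly 1.
4. Fitting integer coefficients to these (and the overall shape) gives p.

x^2 + y^2 + 3*z + 2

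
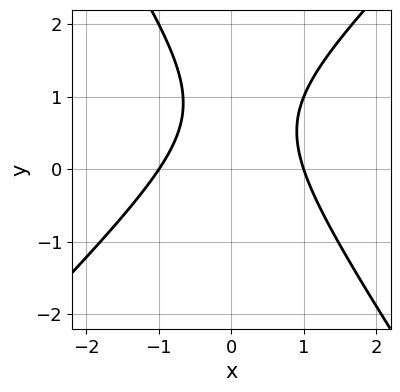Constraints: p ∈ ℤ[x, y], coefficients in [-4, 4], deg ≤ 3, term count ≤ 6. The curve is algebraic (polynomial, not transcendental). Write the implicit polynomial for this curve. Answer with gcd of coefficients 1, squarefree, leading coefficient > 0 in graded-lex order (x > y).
First, the degree is 2 — no degree-1 curve has this shape.
Then, checking where it meets the axes: the x-axis gridline crossings are at x ∈ {-1, 1}; the curve avoids every integer y-axis point in the box.
Finally, assembling these constraints gives the stated polynomial.

3*x^2 - x*y - 2*y^2 + 3*y - 3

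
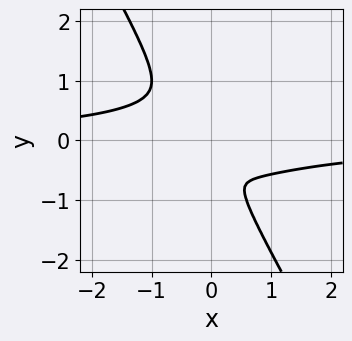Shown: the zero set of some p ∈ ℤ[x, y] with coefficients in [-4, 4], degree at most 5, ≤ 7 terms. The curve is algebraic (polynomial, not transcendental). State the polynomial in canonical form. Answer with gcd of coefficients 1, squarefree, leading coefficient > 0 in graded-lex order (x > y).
2*x^3*y - 2*x^2*y^2 + y^4 - x*y^2 + 2*x^2

First, deg p = 4. No degree-3 curve has this shape.
Finally, matching integer coefficients to the picture gives p.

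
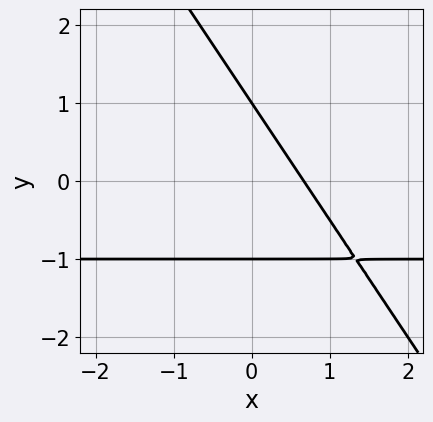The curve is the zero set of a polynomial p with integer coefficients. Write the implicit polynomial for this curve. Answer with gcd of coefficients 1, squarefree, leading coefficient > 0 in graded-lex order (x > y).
1. Degree: no degree-1 curve has this shape, so deg p = 2.
2. From the axis intercepts and sections: the y-axis gridline crossings are at y ∈ {-1, 1}.
3. Together with the visible shape, these determine p as stated.

3*x*y + 2*y^2 + 3*x - 2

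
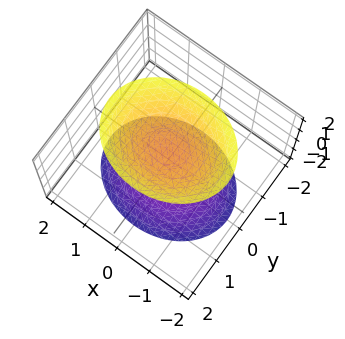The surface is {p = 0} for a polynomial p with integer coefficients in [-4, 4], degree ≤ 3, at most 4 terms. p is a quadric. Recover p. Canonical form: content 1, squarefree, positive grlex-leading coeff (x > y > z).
First, there are 2 components. They look like related sheets of one shape, so recover p as a whole.
Then, degree: two sheets facing apart; a quadric, so deg p = 2.
Then, symmetries: the x ↦ −x reflection is a symmetry, so x appears only in even powers; the z ↦ −z reflection is a symmetry, so z appears only in even powers; mirror symmetry y ↦ −y ⇒ only even powers of y.
Next, from the axis intercepts and sections: it misses every integer gridline on the y-axis; no x-intercept at any integer in the box.
Finally, solving for integer coefficients yields p as stated.

2*x^2 + 3*y^2 - 2*z^2 + 3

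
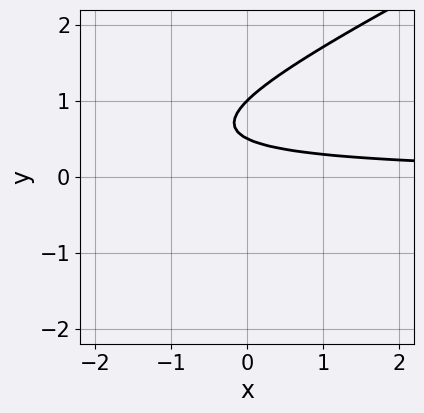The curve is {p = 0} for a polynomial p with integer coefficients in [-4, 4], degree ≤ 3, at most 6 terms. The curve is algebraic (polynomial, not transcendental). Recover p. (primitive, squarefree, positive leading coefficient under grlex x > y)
x*y - 2*y^2 + 3*y - 1

First, deg p = 2. The shape is more complex than any degree-1 curve.
Next, observable constraints: it meets the y-axis at y = 1 (among the integer gridlines); it misses every integer gridline on the x-axis.
Finally, together with the visible shape, these determine p as stated.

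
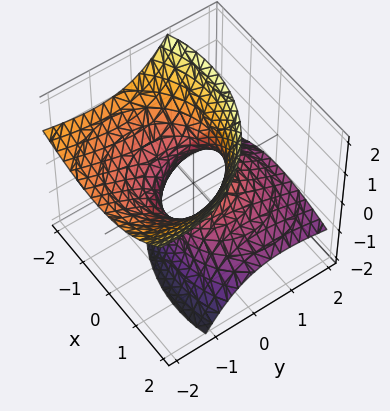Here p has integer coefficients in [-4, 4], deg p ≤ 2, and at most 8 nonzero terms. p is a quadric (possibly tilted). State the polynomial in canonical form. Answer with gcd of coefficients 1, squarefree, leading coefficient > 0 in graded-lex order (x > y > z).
(a) Degree: no degree-1 surface has this shape, so deg p = 2.
(b) Reading off the gridlines: among the integer gridlines, it crosses the y-axis at y ∈ {-1, 1}; among the integer gridlines, it crosses the x-axis at x ∈ {-1, 1}.
(c) Fitting integer coefficients to these (and the overall shape) gives p.

x^2 + x*z + y^2 + 2*y*z - z^2 - 1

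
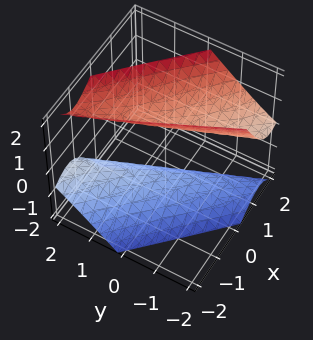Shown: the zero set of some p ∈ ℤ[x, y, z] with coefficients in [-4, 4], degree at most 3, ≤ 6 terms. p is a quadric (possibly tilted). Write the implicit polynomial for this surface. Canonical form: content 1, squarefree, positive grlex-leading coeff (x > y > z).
2*x^2 + 3*x*y - x*z + y^2 - z^2 + 1

First, the picture has 2 separate pieces. Treating them together as one polynomial.
Next, degree: no degree-1 surface has this shape, so deg p = 2.
Next, checking where it meets the axes: no x-intercept at any integer in the box; the z-axis gridline crossings are at z ∈ {-1, 1}; it misses every integer gridline on the y-axis.
Finally, these observations pin down the coefficients.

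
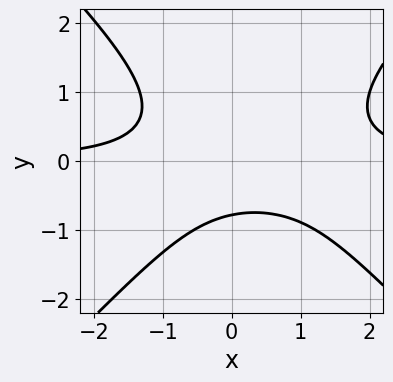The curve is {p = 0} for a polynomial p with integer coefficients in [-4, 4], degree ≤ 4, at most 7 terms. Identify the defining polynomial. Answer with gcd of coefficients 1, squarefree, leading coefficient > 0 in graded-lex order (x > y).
1. deg p = 3.
2. From the axis intercepts and sections: the curve avoids every integer x-axis point in the box.
3. Putting this together gives p.

3*x^2*y - 3*y^3 - 2*x*y - 2*y - 3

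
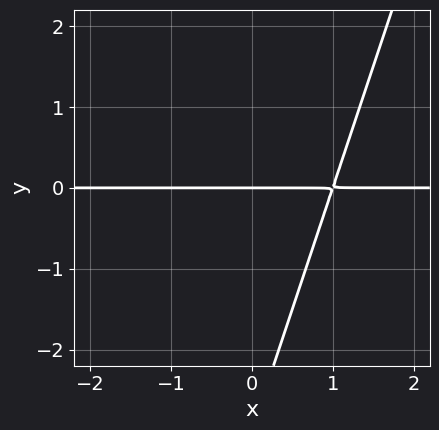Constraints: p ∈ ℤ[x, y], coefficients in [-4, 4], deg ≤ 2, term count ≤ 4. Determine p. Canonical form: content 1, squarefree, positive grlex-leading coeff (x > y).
deg p = 2. A generic line meets the curve in up to 2 points.
From the axis intercepts and sections: every point of the x-axis in the box is on the curve; it crosses the y-axis at the gridline y = 0.
Matching integer coefficients to the picture gives p.

3*x*y - y^2 - 3*y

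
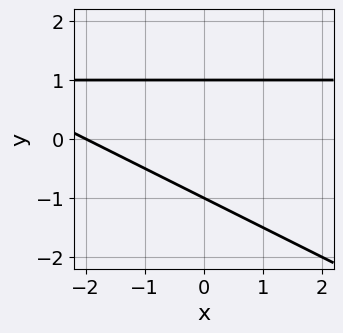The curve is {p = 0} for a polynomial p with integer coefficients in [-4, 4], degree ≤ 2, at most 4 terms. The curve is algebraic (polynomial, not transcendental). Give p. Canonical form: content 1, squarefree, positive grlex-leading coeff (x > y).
x*y + 2*y^2 - x - 2

First, the degree is 2 — a generic line meets the curve in up to 2 points.
Next, from the axis intercepts and sections: one x-axis crossing is at x = -2; among the integer gridlines, it crosses the y-axis at y ∈ {-1, 1}.
Finally, these observations pin down the coefficients.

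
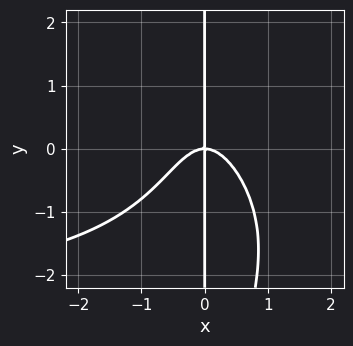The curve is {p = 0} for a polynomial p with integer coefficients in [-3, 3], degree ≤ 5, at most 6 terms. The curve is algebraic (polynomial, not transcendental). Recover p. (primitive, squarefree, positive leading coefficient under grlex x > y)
x^3*y + x^2*y^2 + 3*x^3 + 2*x*y

(a) Degree: a generic line meets the curve in up to 4 points, so deg p = 4.
(b) Observable constraints: every point of the y-axis in the box is on the curve; one x-axis crossing is at x = 0.
(c) Assembling these constraints gives the stated polynomial.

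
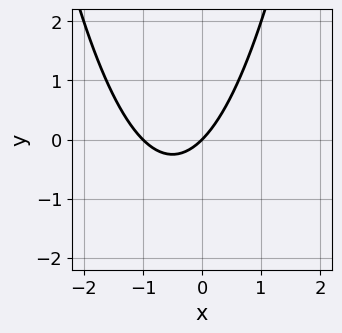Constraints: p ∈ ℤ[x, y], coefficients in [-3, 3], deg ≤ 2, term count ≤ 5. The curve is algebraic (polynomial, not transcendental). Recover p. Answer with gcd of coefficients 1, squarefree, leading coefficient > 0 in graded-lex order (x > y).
First, the degree is 2 — a generic line meets the curve in up to 2 points.
Next, reading off the gridlines: it meets the y-axis at y = 0 (among the integer gridlines); the x-axis gridline crossings are at x ∈ {-1, 0}.
Finally, assembling these constraints gives the stated polynomial.

x^2 + x - y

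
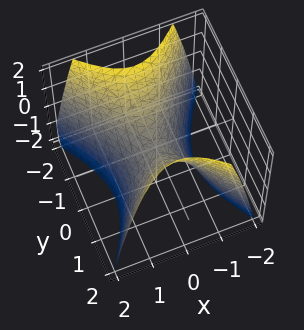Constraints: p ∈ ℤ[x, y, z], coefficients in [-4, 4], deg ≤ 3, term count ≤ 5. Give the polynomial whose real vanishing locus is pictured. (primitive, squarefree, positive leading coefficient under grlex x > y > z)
3*x^2 - 2*y^2 + 2*z

The degree is 2 — a saddle surface; a quadric.
Symmetries: the y ↦ −y reflection is a symmetry, so y appears only in even powers; the x ↦ −x reflection is a symmetry, so x appears only in even powers.
Observable constraints: it meets the z-axis at z = 0 (among the integer gridlines); it crosses the y-axis at the gridline y = 0; one x-axis crossing is at x = 0.
Together with the visible shape, these determine p as stated.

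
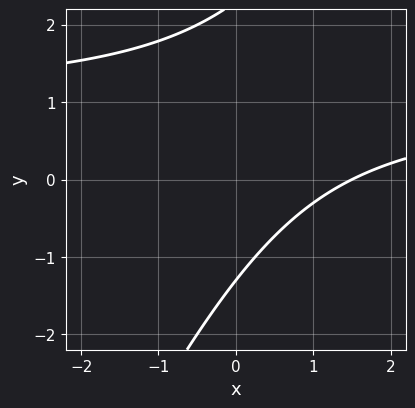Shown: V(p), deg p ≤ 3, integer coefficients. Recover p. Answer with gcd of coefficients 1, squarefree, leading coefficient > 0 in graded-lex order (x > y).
First, degree: no degree-1 curve has this shape, so deg p = 2.
Finally, the integer polynomial consistent with all of this is the stated p.

2*x*y - y^2 - 2*x + y + 3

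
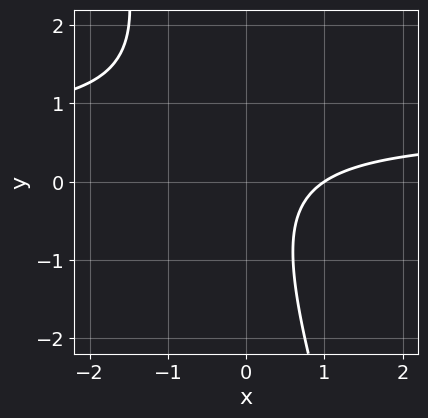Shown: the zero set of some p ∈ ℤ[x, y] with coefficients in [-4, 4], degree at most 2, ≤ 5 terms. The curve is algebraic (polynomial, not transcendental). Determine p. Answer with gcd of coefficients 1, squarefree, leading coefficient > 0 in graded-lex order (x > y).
3*x*y + y^2 - 2*x + 2

First, deg p = 2. A generic line meets the curve in up to 2 points.
Next, reading off the gridlines: it misses every integer gridline on the y-axis; it meets the x-axis at x = 1 (among the integer gridlines).
Finally, putting this together gives p.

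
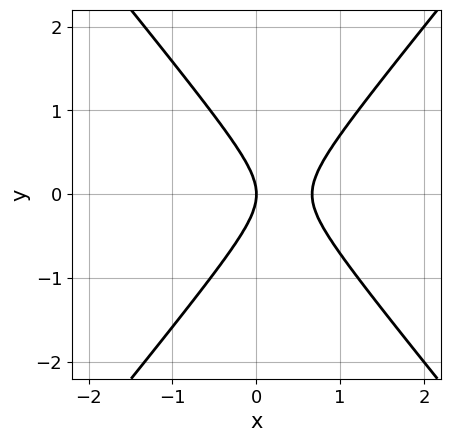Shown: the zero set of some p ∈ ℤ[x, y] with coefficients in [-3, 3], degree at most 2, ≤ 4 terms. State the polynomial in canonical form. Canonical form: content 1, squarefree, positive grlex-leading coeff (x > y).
3*x^2 - 2*y^2 - 2*x

First, degree: the shape is more complex than any degree-1 curve, so deg p = 2.
Then, symmetries: the y ↦ −y reflection is a symmetry, so y appears only in even powers.
Then, observable constraints: it meets the x-axis at x = 0 (among the integer gridlines); it crosses the y-axis at the gridline y = 0.
Finally, together with the visible shape, these determine p as stated.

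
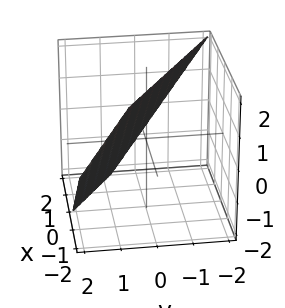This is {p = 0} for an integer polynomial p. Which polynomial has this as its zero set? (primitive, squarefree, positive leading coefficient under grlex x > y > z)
2*x + 3*y + 2*z - 2

First, the degree is 1 — the surface is flat (a plane).
Next, reading off the gridlines: it crosses the x-axis at the gridline x = 1; one z-axis crossing is at z = 1.
Finally, matching integer coefficients to the picture gives p.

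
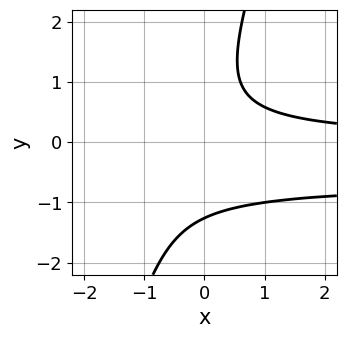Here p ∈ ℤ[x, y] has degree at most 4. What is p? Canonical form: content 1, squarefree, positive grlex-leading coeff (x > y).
3*x*y^2 - y^3 + 2*x*y - 2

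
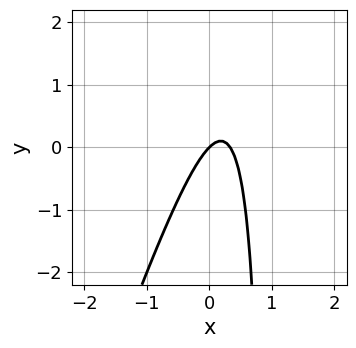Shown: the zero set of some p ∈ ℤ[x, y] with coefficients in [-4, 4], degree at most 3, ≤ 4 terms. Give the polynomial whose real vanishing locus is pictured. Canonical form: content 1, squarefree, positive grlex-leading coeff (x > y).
3*x^2 - x*y - x + y

deg p = 2. No degree-1 curve has this shape.
Checking where it meets the axes: it crosses the y-axis at the gridline y = 0; it meets the x-axis at x = 0 (among the integer gridlines).
Putting this together gives p.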